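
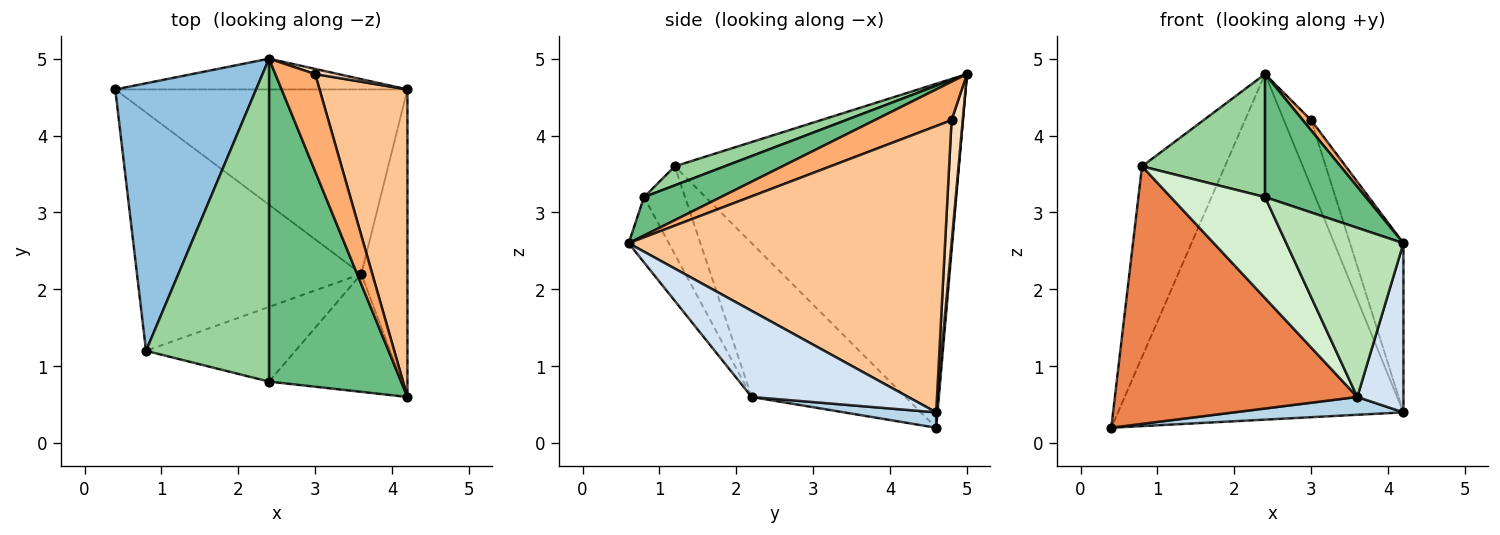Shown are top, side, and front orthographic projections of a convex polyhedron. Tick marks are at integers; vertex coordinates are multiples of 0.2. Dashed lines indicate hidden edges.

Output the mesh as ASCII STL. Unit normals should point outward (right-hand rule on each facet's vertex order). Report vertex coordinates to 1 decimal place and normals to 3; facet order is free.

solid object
 facet normal 0.005 0.996 -0.089
  outer loop
   vertex 4.2 4.6 0.4
   vertex 0.4 4.6 0.2
   vertex 2.4 5.0 4.8
  endloop
 endfacet
 facet normal -0.893 0.261 0.366
  outer loop
   vertex 0.8 1.2 3.6
   vertex 2.4 5.0 4.8
   vertex 0.4 4.6 0.2
  endloop
 endfacet
 facet normal 0.052 -0.096 -0.994
  outer loop
   vertex 3.6 2.2 0.6
   vertex 0.4 4.6 0.2
   vertex 4.2 4.6 0.4
  endloop
 endfacet
 facet normal 0.853 -0.251 -0.457
  outer loop
   vertex 3.6 2.2 0.6
   vertex 4.2 4.6 0.4
   vertex 4.2 0.6 2.6
  endloop
 endfacet
 facet normal -0.422 -0.665 -0.616
  outer loop
   vertex 3.6 2.2 0.6
   vertex 0.8 1.2 3.6
   vertex 0.4 4.6 0.2
  endloop
 endfacet
 facet normal 0.692 -0.076 0.718
  outer loop
   vertex 3.0 4.8 4.2
   vertex 2.4 5.0 4.8
   vertex 4.2 0.6 2.6
  endloop
 endfacet
 facet normal 0.944 0.159 0.290
  outer loop
   vertex 3.0 4.8 4.2
   vertex 4.2 0.6 2.6
   vertex 4.2 4.6 0.4
  endloop
 endfacet
 facet normal 0.379 0.923 0.071
  outer loop
   vertex 3.0 4.8 4.2
   vertex 4.2 4.6 0.4
   vertex 2.4 5.0 4.8
  endloop
 endfacet
 facet normal 0.262 -0.344 0.902
  outer loop
   vertex 2.4 0.8 3.2
   vertex 4.2 0.6 2.6
   vertex 2.4 5.0 4.8
  endloop
 endfacet
 facet normal 0.143 -0.352 0.925
  outer loop
   vertex 2.4 0.8 3.2
   vertex 2.4 5.0 4.8
   vertex 0.8 1.2 3.6
  endloop
 endfacet
 facet normal -0.271 -0.790 -0.550
  outer loop
   vertex 2.4 0.8 3.2
   vertex 3.6 2.2 0.6
   vertex 4.2 0.6 2.6
  endloop
 endfacet
 facet normal -0.330 -0.759 -0.561
  outer loop
   vertex 2.4 0.8 3.2
   vertex 0.8 1.2 3.6
   vertex 3.6 2.2 0.6
  endloop
 endfacet
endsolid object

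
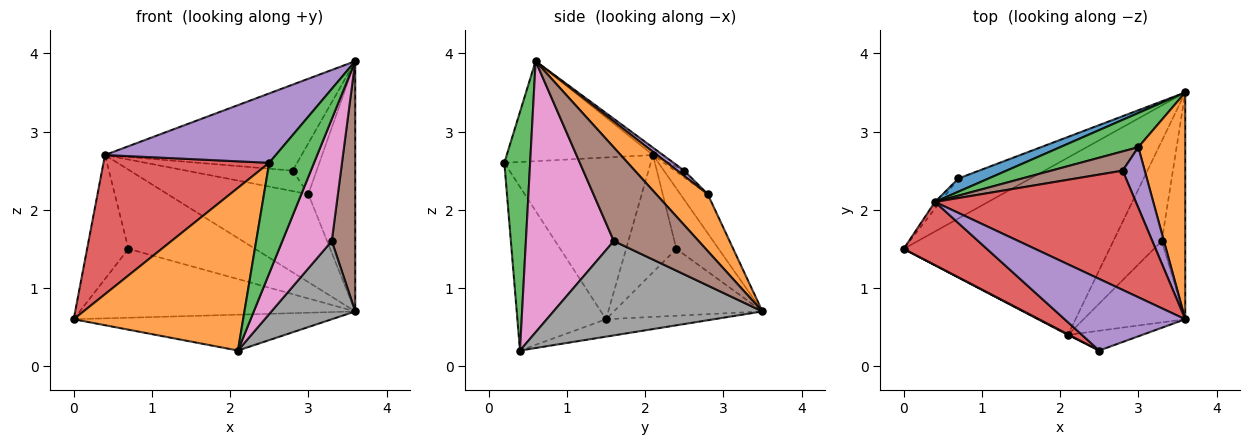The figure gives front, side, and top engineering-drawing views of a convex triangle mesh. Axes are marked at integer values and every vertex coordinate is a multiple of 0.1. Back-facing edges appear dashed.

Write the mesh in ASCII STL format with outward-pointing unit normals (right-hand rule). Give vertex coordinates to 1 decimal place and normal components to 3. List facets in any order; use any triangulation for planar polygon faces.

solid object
 facet normal -0.083 0.198 -0.977
  outer loop
   vertex 2.1 0.4 0.2
   vertex 0.0 1.5 0.6
   vertex 3.6 3.5 0.7
  endloop
 endfacet
 facet normal -0.463 -0.886 0.003
  outer loop
   vertex 2.5 0.2 2.6
   vertex 0.0 1.5 0.6
   vertex 2.1 0.4 0.2
  endloop
 endfacet
 facet normal 0.493 -0.856 -0.154
  outer loop
   vertex 2.5 0.2 2.6
   vertex 2.1 0.4 0.2
   vertex 3.6 0.6 3.9
  endloop
 endfacet
 facet normal -0.627 -0.710 0.322
  outer loop
   vertex 2.5 0.2 2.6
   vertex 0.4 2.1 2.7
   vertex 0.0 1.5 0.6
  endloop
 endfacet
 facet normal -0.512 -0.598 0.617
  outer loop
   vertex 2.5 0.2 2.6
   vertex 3.6 0.6 3.9
   vertex 0.4 2.1 2.7
  endloop
 endfacet
 facet normal 0.937 -0.259 -0.235
  outer loop
   vertex 3.3 1.6 1.6
   vertex 3.6 3.5 0.7
   vertex 3.6 0.6 3.9
  endloop
 endfacet
 facet normal 0.828 -0.466 -0.311
  outer loop
   vertex 3.3 1.6 1.6
   vertex 3.6 0.6 3.9
   vertex 2.1 0.4 0.2
  endloop
 endfacet
 facet normal 0.838 -0.336 -0.430
  outer loop
   vertex 3.3 1.6 1.6
   vertex 2.1 0.4 0.2
   vertex 3.6 3.5 0.7
  endloop
 endfacet
 facet normal -0.423 0.784 -0.455
  outer loop
   vertex 0.7 2.4 1.5
   vertex 3.6 3.5 0.7
   vertex 0.0 1.5 0.6
  endloop
 endfacet
 facet normal -0.772 0.635 -0.034
  outer loop
   vertex 0.7 2.4 1.5
   vertex 0.0 1.5 0.6
   vertex 0.4 2.1 2.7
  endloop
 endfacet
 facet normal -0.312 0.937 0.156
  outer loop
   vertex 0.7 2.4 1.5
   vertex 0.4 2.1 2.7
   vertex 3.6 3.5 0.7
  endloop
 endfacet
 facet normal 0.631 0.575 0.521
  outer loop
   vertex 3.0 2.8 2.2
   vertex 3.6 0.6 3.9
   vertex 3.6 3.5 0.7
  endloop
 endfacet
 facet normal -0.178 0.917 0.357
  outer loop
   vertex 3.0 2.8 2.2
   vertex 3.6 3.5 0.7
   vertex 0.4 2.1 2.7
  endloop
 endfacet
 facet normal -0.030 0.585 0.811
  outer loop
   vertex 2.8 2.5 2.5
   vertex 0.4 2.1 2.7
   vertex 3.6 0.6 3.9
  endloop
 endfacet
 facet normal 0.182 0.632 0.753
  outer loop
   vertex 2.8 2.5 2.5
   vertex 3.6 0.6 3.9
   vertex 3.0 2.8 2.2
  endloop
 endfacet
 facet normal -0.064 0.727 0.684
  outer loop
   vertex 2.8 2.5 2.5
   vertex 3.0 2.8 2.2
   vertex 0.4 2.1 2.7
  endloop
 endfacet
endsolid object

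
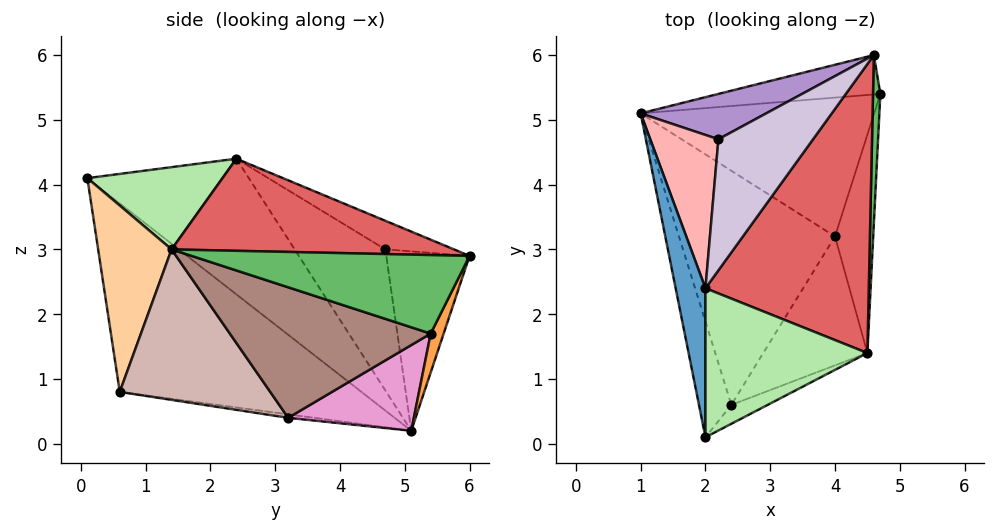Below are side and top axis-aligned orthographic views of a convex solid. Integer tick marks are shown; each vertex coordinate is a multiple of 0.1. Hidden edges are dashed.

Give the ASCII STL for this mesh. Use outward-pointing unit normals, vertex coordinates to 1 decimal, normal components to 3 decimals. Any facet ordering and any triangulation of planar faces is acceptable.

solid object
 facet normal -0.976 -0.028 0.214
  outer loop
   vertex 2.0 2.4 4.4
   vertex 1.0 5.1 0.2
   vertex 2.0 0.1 4.1
  endloop
 endfacet
 facet normal -0.936 -0.313 -0.161
  outer loop
   vertex 2.4 0.6 0.8
   vertex 2.0 0.1 4.1
   vertex 1.0 5.1 0.2
  endloop
 endfacet
 facet normal 0.105 0.893 -0.438
  outer loop
   vertex 4.6 6.0 2.9
   vertex 4.7 5.4 1.7
   vertex 1.0 5.1 0.2
  endloop
 endfacet
 facet normal 0.430 -0.899 -0.084
  outer loop
   vertex 4.5 1.4 3.0
   vertex 2.0 0.1 4.1
   vertex 2.4 0.6 0.8
  endloop
 endfacet
 facet normal 0.995 -0.020 0.093
  outer loop
   vertex 4.5 1.4 3.0
   vertex 4.7 5.4 1.7
   vertex 4.6 6.0 2.9
  endloop
 endfacet
 facet normal 0.450 -0.116 0.886
  outer loop
   vertex 4.5 1.4 3.0
   vertex 2.0 2.4 4.4
   vertex 2.0 0.1 4.1
  endloop
 endfacet
 facet normal 0.491 0.008 0.871
  outer loop
   vertex 4.5 1.4 3.0
   vertex 4.6 6.0 2.9
   vertex 2.0 2.4 4.4
  endloop
 endfacet
 facet normal -0.852 0.324 0.411
  outer loop
   vertex 2.2 4.7 3.0
   vertex 1.0 5.1 0.2
   vertex 2.0 2.4 4.4
  endloop
 endfacet
 facet normal -0.443 0.841 0.310
  outer loop
   vertex 2.2 4.7 3.0
   vertex 4.6 6.0 2.9
   vertex 1.0 5.1 0.2
  endloop
 endfacet
 facet normal -0.247 0.519 0.818
  outer loop
   vertex 2.2 4.7 3.0
   vertex 2.0 2.4 4.4
   vertex 4.6 6.0 2.9
  endloop
 endfacet
 facet normal 0.951 -0.138 -0.278
  outer loop
   vertex 4.0 3.2 0.4
   vertex 4.7 5.4 1.7
   vertex 4.5 1.4 3.0
  endloop
 endfacet
 facet normal 0.707 -0.510 -0.489
  outer loop
   vertex 4.0 3.2 0.4
   vertex 4.5 1.4 3.0
   vertex 2.4 0.6 0.8
  endloop
 endfacet
 facet normal 0.315 0.407 -0.858
  outer loop
   vertex 4.0 3.2 0.4
   vertex 1.0 5.1 0.2
   vertex 4.7 5.4 1.7
  endloop
 endfacet
 facet normal -0.022 -0.139 -0.990
  outer loop
   vertex 4.0 3.2 0.4
   vertex 2.4 0.6 0.8
   vertex 1.0 5.1 0.2
  endloop
 endfacet
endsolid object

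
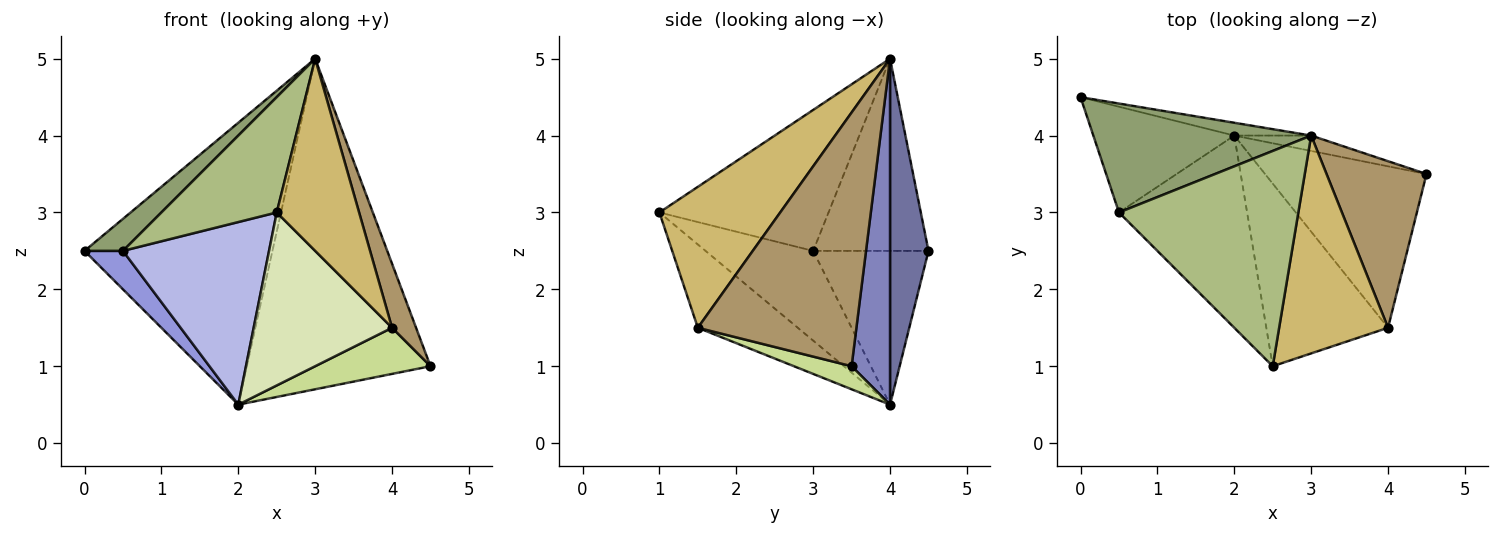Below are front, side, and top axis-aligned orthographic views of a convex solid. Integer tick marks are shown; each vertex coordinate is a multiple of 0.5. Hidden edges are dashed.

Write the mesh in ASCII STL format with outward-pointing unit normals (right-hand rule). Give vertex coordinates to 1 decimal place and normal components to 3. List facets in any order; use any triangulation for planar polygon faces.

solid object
 facet normal 0.200 0.979 -0.044
  outer loop
   vertex 2.0 4.0 0.5
   vertex 0.0 4.5 2.5
   vertex 3.0 4.0 5.0
  endloop
 endfacet
 facet normal 0.205 0.978 -0.045
  outer loop
   vertex 2.0 4.0 0.5
   vertex 3.0 4.0 5.0
   vertex 4.5 3.5 1.0
  endloop
 endfacet
 facet normal -0.716 -0.239 -0.656
  outer loop
   vertex 0.5 3.0 2.5
   vertex 0.0 4.5 2.5
   vertex 2.0 4.0 0.5
  endloop
 endfacet
 facet normal -0.453 -0.614 -0.647
  outer loop
   vertex 0.5 3.0 2.5
   vertex 2.0 4.0 0.5
   vertex 2.5 1.0 3.0
  endloop
 endfacet
 facet normal -0.646 -0.215 0.732
  outer loop
   vertex 0.5 3.0 2.5
   vertex 3.0 4.0 5.0
   vertex 0.0 4.5 2.5
  endloop
 endfacet
 facet normal -0.569 -0.388 0.725
  outer loop
   vertex 0.5 3.0 2.5
   vertex 2.5 1.0 3.0
   vertex 3.0 4.0 5.0
  endloop
 endfacet
 facet normal 0.136 -0.272 -0.953
  outer loop
   vertex 4.0 1.5 1.5
   vertex 2.0 4.0 0.5
   vertex 4.5 3.5 1.0
  endloop
 endfacet
 facet normal -0.445 -0.616 -0.650
  outer loop
   vertex 4.0 1.5 1.5
   vertex 2.5 1.0 3.0
   vertex 2.0 4.0 0.5
  endloop
 endfacet
 facet normal 0.921 -0.140 0.363
  outer loop
   vertex 4.0 1.5 1.5
   vertex 4.5 3.5 1.0
   vertex 3.0 4.0 5.0
  endloop
 endfacet
 facet normal 0.696 -0.475 0.538
  outer loop
   vertex 4.0 1.5 1.5
   vertex 3.0 4.0 5.0
   vertex 2.5 1.0 3.0
  endloop
 endfacet
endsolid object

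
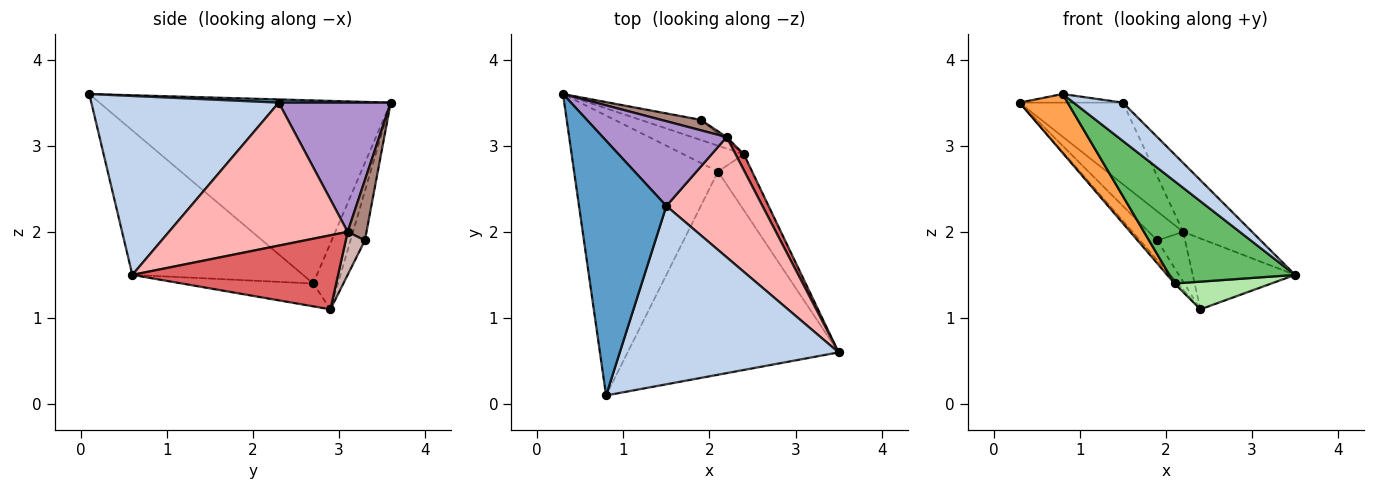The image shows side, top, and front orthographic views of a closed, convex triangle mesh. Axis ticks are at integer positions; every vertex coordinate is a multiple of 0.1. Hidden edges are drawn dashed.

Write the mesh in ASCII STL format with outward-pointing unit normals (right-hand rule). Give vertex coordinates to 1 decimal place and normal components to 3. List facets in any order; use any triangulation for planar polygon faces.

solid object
 facet normal 0.037 0.034 0.999
  outer loop
   vertex 1.5 2.3 3.5
   vertex 0.3 3.6 3.5
   vertex 0.8 0.1 3.6
  endloop
 endfacet
 facet normal 0.624 -0.164 0.764
  outer loop
   vertex 1.5 2.3 3.5
   vertex 0.8 0.1 3.6
   vertex 3.5 0.6 1.5
  endloop
 endfacet
 facet normal -0.780 -0.129 -0.613
  outer loop
   vertex 2.1 2.7 1.4
   vertex 0.8 0.1 3.6
   vertex 0.3 3.6 3.5
  endloop
 endfacet
 facet normal -0.735 0.096 -0.671
  outer loop
   vertex 2.1 2.7 1.4
   vertex 0.3 3.6 3.5
   vertex 2.4 2.9 1.1
  endloop
 endfacet
 facet normal -0.522 -0.384 -0.762
  outer loop
   vertex 2.1 2.7 1.4
   vertex 3.5 0.6 1.5
   vertex 0.8 0.1 3.6
  endloop
 endfacet
 facet normal -0.515 -0.380 -0.768
  outer loop
   vertex 2.1 2.7 1.4
   vertex 2.4 2.9 1.1
   vertex 3.5 0.6 1.5
  endloop
 endfacet
 facet normal 0.891 0.443 0.099
  outer loop
   vertex 2.2 3.1 2.0
   vertex 3.5 0.6 1.5
   vertex 2.4 2.9 1.1
  endloop
 endfacet
 facet normal 0.790 0.305 0.531
  outer loop
   vertex 2.2 3.1 2.0
   vertex 1.5 2.3 3.5
   vertex 3.5 0.6 1.5
  endloop
 endfacet
 facet normal 0.601 0.554 0.576
  outer loop
   vertex 2.2 3.1 2.0
   vertex 0.3 3.6 3.5
   vertex 1.5 2.3 3.5
  endloop
 endfacet
 facet normal -0.504 0.605 -0.617
  outer loop
   vertex 1.9 3.3 1.9
   vertex 2.4 2.9 1.1
   vertex 0.3 3.6 3.5
  endloop
 endfacet
 facet normal 0.458 0.837 0.301
  outer loop
   vertex 1.9 3.3 1.9
   vertex 0.3 3.6 3.5
   vertex 2.2 3.1 2.0
  endloop
 endfacet
 facet normal 0.567 0.822 -0.057
  outer loop
   vertex 1.9 3.3 1.9
   vertex 2.2 3.1 2.0
   vertex 2.4 2.9 1.1
  endloop
 endfacet
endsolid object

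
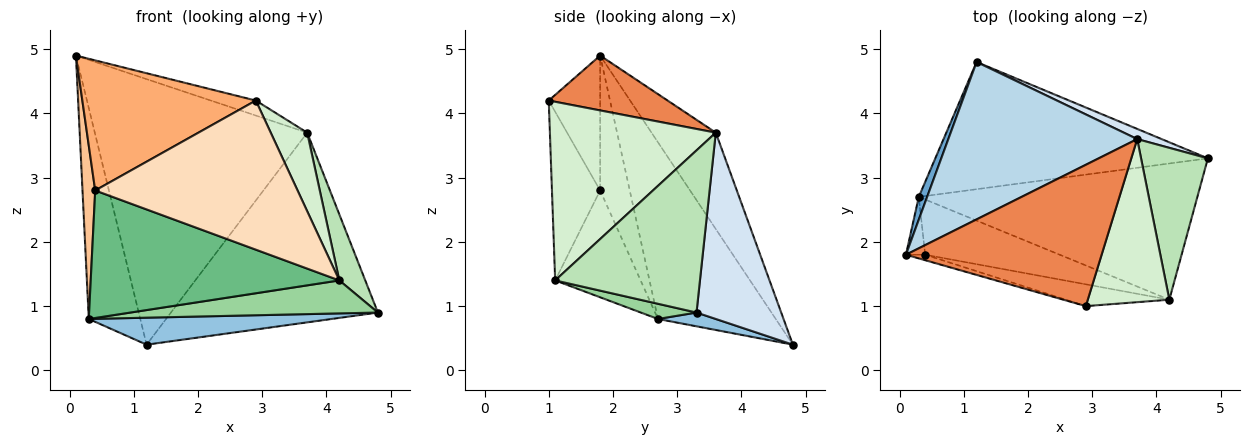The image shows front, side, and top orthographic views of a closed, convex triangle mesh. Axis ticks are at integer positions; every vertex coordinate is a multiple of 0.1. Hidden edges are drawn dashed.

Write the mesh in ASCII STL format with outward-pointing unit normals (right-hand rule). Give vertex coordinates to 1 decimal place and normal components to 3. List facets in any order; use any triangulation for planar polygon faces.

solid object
 facet normal -0.915 0.401 0.043
  outer loop
   vertex 0.3 2.7 0.8
   vertex 0.1 1.8 4.9
   vertex 1.2 4.8 0.4
  endloop
 endfacet
 facet normal 0.049 -0.207 -0.977
  outer loop
   vertex 0.3 2.7 0.8
   vertex 1.2 4.8 0.4
   vertex 4.8 3.3 0.9
  endloop
 endfacet
 facet normal -0.252 0.833 0.493
  outer loop
   vertex 3.7 3.6 3.7
   vertex 1.2 4.8 0.4
   vertex 0.1 1.8 4.9
  endloop
 endfacet
 facet normal 0.378 0.924 0.050
  outer loop
   vertex 3.7 3.6 3.7
   vertex 4.8 3.3 0.9
   vertex 1.2 4.8 0.4
  endloop
 endfacet
 facet normal 0.269 0.102 0.958
  outer loop
   vertex 3.7 3.6 3.7
   vertex 0.1 1.8 4.9
   vertex 2.9 1.0 4.2
  endloop
 endfacet
 facet normal -0.284 -0.958 -0.041
  outer loop
   vertex 0.4 1.8 2.8
   vertex 2.9 1.0 4.2
   vertex 0.1 1.8 4.9
  endloop
 endfacet
 facet normal -0.911 -0.391 -0.130
  outer loop
   vertex 0.4 1.8 2.8
   vertex 0.1 1.8 4.9
   vertex 0.3 2.7 0.8
  endloop
 endfacet
 facet normal -0.229 -0.963 -0.141
  outer loop
   vertex 4.2 1.1 1.4
   vertex 2.9 1.0 4.2
   vertex 0.4 1.8 2.8
  endloop
 endfacet
 facet normal -0.301 -0.875 -0.379
  outer loop
   vertex 4.2 1.1 1.4
   vertex 0.4 1.8 2.8
   vertex 0.3 2.7 0.8
  endloop
 endfacet
 facet normal 0.053 -0.235 -0.971
  outer loop
   vertex 4.2 1.1 1.4
   vertex 0.3 2.7 0.8
   vertex 4.8 3.3 0.9
  endloop
 endfacet
 facet normal 0.912 -0.163 0.376
  outer loop
   vertex 4.2 1.1 1.4
   vertex 4.8 3.3 0.9
   vertex 3.7 3.6 3.7
  endloop
 endfacet
 facet normal 0.892 -0.196 0.407
  outer loop
   vertex 4.2 1.1 1.4
   vertex 3.7 3.6 3.7
   vertex 2.9 1.0 4.2
  endloop
 endfacet
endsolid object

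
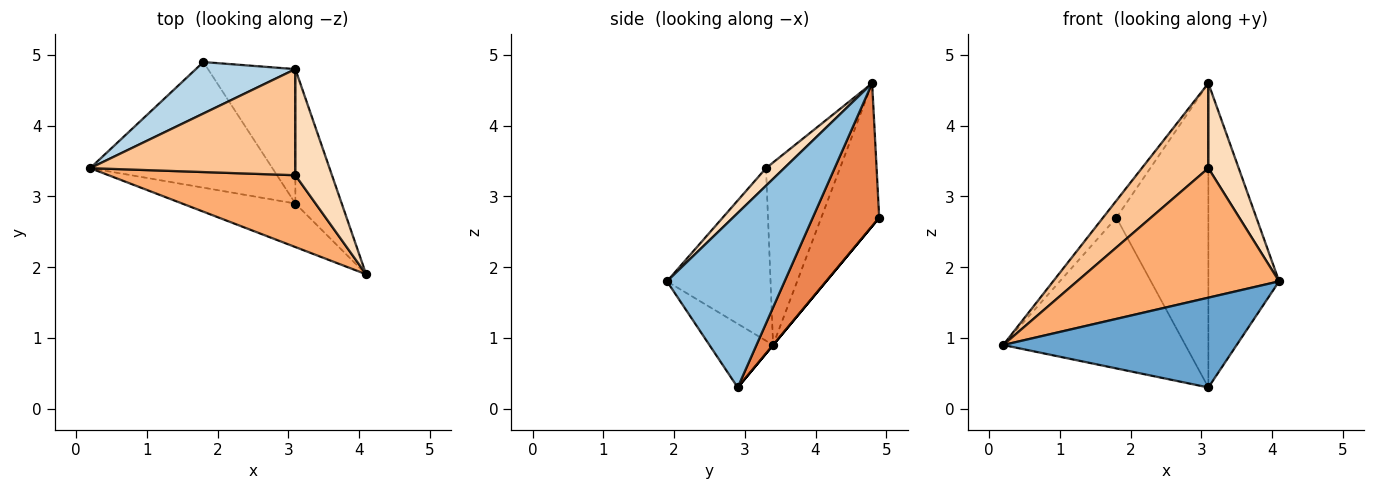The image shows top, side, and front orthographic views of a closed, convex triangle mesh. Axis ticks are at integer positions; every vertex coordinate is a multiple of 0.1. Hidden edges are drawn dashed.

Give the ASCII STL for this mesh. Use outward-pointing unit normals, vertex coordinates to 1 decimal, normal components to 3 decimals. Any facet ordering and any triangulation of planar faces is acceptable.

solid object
 facet normal -0.238 -0.874 -0.424
  outer loop
   vertex 3.1 2.9 0.3
   vertex 4.1 1.9 1.8
   vertex 0.2 3.4 0.9
  endloop
 endfacet
 facet normal 0.836 0.503 -0.222
  outer loop
   vertex 3.1 2.9 0.3
   vertex 3.1 4.8 4.6
   vertex 4.1 1.9 1.8
  endloop
 endfacet
 facet normal -0.806 0.186 0.561
  outer loop
   vertex 1.8 4.9 2.7
   vertex 0.2 3.4 0.9
   vertex 3.1 4.8 4.6
  endloop
 endfacet
 facet normal 0.000 0.768 -0.640
  outer loop
   vertex 1.8 4.9 2.7
   vertex 3.1 2.9 0.3
   vertex 0.2 3.4 0.9
  endloop
 endfacet
 facet normal 0.551 0.763 -0.337
  outer loop
   vertex 1.8 4.9 2.7
   vertex 3.1 4.8 4.6
   vertex 3.1 2.9 0.3
  endloop
 endfacet
 facet normal -0.409 -0.798 0.443
  outer loop
   vertex 3.1 3.3 3.4
   vertex 0.2 3.4 0.9
   vertex 4.1 1.9 1.8
  endloop
 endfacet
 facet normal -0.571 -0.513 0.641
  outer loop
   vertex 3.1 3.3 3.4
   vertex 3.1 4.8 4.6
   vertex 0.2 3.4 0.9
  endloop
 endfacet
 facet normal 0.351 -0.585 0.731
  outer loop
   vertex 3.1 3.3 3.4
   vertex 4.1 1.9 1.8
   vertex 3.1 4.8 4.6
  endloop
 endfacet
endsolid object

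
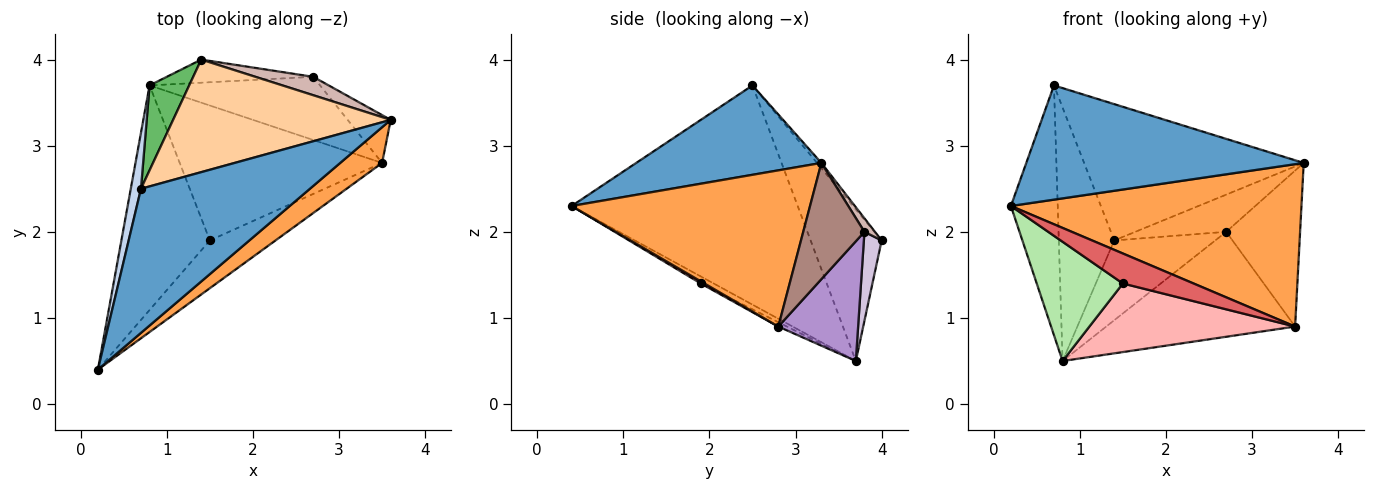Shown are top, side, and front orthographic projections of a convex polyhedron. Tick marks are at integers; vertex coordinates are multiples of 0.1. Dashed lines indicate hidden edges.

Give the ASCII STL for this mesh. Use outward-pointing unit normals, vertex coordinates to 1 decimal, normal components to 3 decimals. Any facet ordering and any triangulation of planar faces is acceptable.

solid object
 facet normal 0.383 -0.574 0.724
  outer loop
   vertex 0.7 2.5 3.7
   vertex 0.2 0.4 2.3
   vertex 3.6 3.3 2.8
  endloop
 endfacet
 facet normal -0.978 0.203 0.045
  outer loop
   vertex 0.7 2.5 3.7
   vertex 0.8 3.7 0.5
   vertex 0.2 0.4 2.3
  endloop
 endfacet
 facet normal 0.625 -0.762 0.168
  outer loop
   vertex 3.5 2.8 0.9
   vertex 3.6 3.3 2.8
   vertex 0.2 0.4 2.3
  endloop
 endfacet
 facet normal -0.015 0.771 0.637
  outer loop
   vertex 1.4 4.0 1.9
   vertex 0.7 2.5 3.7
   vertex 3.6 3.3 2.8
  endloop
 endfacet
 facet normal -0.772 0.603 0.202
  outer loop
   vertex 1.4 4.0 1.9
   vertex 0.8 3.7 0.5
   vertex 0.7 2.5 3.7
  endloop
 endfacet
 facet normal -0.070 -0.468 -0.881
  outer loop
   vertex 1.5 1.9 1.4
   vertex 0.2 0.4 2.3
   vertex 0.8 3.7 0.5
  endloop
 endfacet
 facet normal 0.028 -0.532 -0.846
  outer loop
   vertex 1.5 1.9 1.4
   vertex 3.5 2.8 0.9
   vertex 0.2 0.4 2.3
  endloop
 endfacet
 facet normal -0.019 -0.453 -0.891
  outer loop
   vertex 1.5 1.9 1.4
   vertex 0.8 3.7 0.5
   vertex 3.5 2.8 0.9
  endloop
 endfacet
 facet normal 0.340 0.806 -0.485
  outer loop
   vertex 2.7 3.8 2.0
   vertex 3.5 2.8 0.9
   vertex 0.8 3.7 0.5
  endloop
 endfacet
 facet normal 0.167 0.947 -0.274
  outer loop
   vertex 2.7 3.8 2.0
   vertex 0.8 3.7 0.5
   vertex 1.4 4.0 1.9
  endloop
 endfacet
 facet normal 0.621 0.750 -0.230
  outer loop
   vertex 2.7 3.8 2.0
   vertex 3.6 3.3 2.8
   vertex 3.5 2.8 0.9
  endloop
 endfacet
 facet normal 0.103 0.892 0.441
  outer loop
   vertex 2.7 3.8 2.0
   vertex 1.4 4.0 1.9
   vertex 3.6 3.3 2.8
  endloop
 endfacet
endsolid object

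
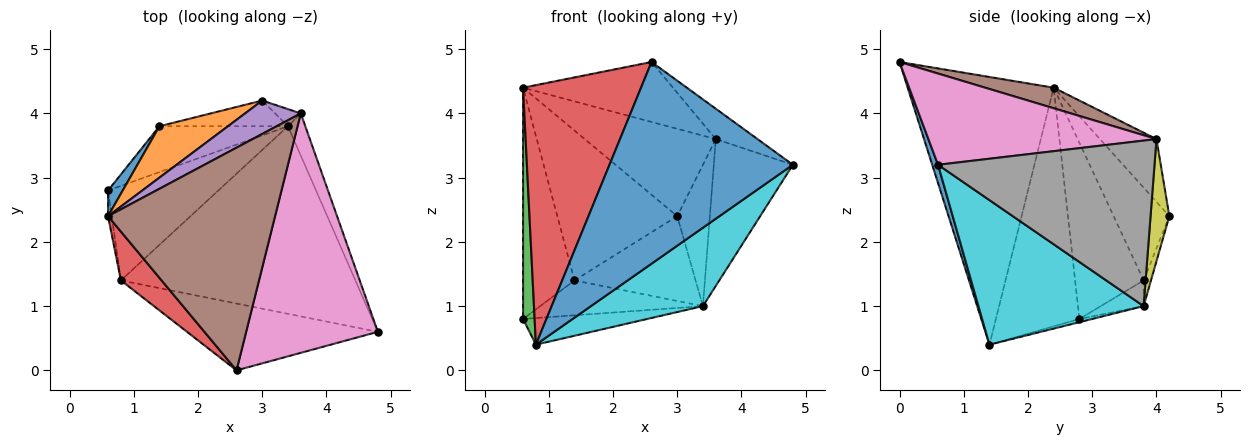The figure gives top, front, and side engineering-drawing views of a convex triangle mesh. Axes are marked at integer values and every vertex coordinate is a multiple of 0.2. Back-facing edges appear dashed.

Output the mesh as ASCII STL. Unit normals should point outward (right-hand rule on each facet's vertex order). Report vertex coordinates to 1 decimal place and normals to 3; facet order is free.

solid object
 facet normal -0.798 0.599 0.067
  outer loop
   vertex 1.4 3.8 1.4
   vertex 0.6 2.8 0.8
   vertex 0.6 2.4 4.4
  endloop
 endfacet
 facet normal -0.402 0.866 0.297
  outer loop
   vertex 1.4 3.8 1.4
   vertex 0.6 2.4 4.4
   vertex 3.0 4.2 2.4
  endloop
 endfacet
 facet normal -0.157 0.598 -0.786
  outer loop
   vertex 1.4 3.8 1.4
   vertex 3.4 3.8 1.0
   vertex 0.6 2.8 0.8
  endloop
 endfacet
 facet normal -0.058 0.955 -0.290
  outer loop
   vertex 1.4 3.8 1.4
   vertex 3.0 4.2 2.4
   vertex 3.4 3.8 1.0
  endloop
 endfacet
 facet normal -0.374 0.866 0.331
  outer loop
   vertex 3.6 4.0 3.6
   vertex 3.0 4.2 2.4
   vertex 0.6 2.4 4.4
  endloop
 endfacet
 facet normal 0.118 0.258 0.959
  outer loop
   vertex 3.6 4.0 3.6
   vertex 0.6 2.4 4.4
   vertex 2.6 0.0 4.8
  endloop
 endfacet
 facet normal 0.566 0.104 0.818
  outer loop
   vertex 3.6 4.0 3.6
   vertex 2.6 0.0 4.8
   vertex 4.8 0.6 3.2
  endloop
 endfacet
 facet normal 0.935 0.341 -0.098
  outer loop
   vertex 3.6 4.0 3.6
   vertex 4.8 0.6 3.2
   vertex 3.4 3.8 1.0
  endloop
 endfacet
 facet normal 0.496 0.862 -0.104
  outer loop
   vertex 3.6 4.0 3.6
   vertex 3.4 3.8 1.0
   vertex 3.0 4.2 2.4
  endloop
 endfacet
 facet normal 0.494 -0.335 -0.802
  outer loop
   vertex 0.8 1.4 0.4
   vertex 3.4 3.8 1.0
   vertex 4.8 0.6 3.2
  endloop
 endfacet
 facet normal 0.030 -0.949 -0.314
  outer loop
   vertex 0.8 1.4 0.4
   vertex 4.8 0.6 3.2
   vertex 2.6 0.0 4.8
  endloop
 endfacet
 facet normal -0.028 0.271 -0.962
  outer loop
   vertex 0.8 1.4 0.4
   vertex 0.6 2.8 0.8
   vertex 3.4 3.8 1.0
  endloop
 endfacet
 facet normal -0.990 -0.137 -0.015
  outer loop
   vertex 0.8 1.4 0.4
   vertex 0.6 2.4 4.4
   vertex 0.6 2.8 0.8
  endloop
 endfacet
 facet normal -0.772 -0.624 0.117
  outer loop
   vertex 0.8 1.4 0.4
   vertex 2.6 0.0 4.8
   vertex 0.6 2.4 4.4
  endloop
 endfacet
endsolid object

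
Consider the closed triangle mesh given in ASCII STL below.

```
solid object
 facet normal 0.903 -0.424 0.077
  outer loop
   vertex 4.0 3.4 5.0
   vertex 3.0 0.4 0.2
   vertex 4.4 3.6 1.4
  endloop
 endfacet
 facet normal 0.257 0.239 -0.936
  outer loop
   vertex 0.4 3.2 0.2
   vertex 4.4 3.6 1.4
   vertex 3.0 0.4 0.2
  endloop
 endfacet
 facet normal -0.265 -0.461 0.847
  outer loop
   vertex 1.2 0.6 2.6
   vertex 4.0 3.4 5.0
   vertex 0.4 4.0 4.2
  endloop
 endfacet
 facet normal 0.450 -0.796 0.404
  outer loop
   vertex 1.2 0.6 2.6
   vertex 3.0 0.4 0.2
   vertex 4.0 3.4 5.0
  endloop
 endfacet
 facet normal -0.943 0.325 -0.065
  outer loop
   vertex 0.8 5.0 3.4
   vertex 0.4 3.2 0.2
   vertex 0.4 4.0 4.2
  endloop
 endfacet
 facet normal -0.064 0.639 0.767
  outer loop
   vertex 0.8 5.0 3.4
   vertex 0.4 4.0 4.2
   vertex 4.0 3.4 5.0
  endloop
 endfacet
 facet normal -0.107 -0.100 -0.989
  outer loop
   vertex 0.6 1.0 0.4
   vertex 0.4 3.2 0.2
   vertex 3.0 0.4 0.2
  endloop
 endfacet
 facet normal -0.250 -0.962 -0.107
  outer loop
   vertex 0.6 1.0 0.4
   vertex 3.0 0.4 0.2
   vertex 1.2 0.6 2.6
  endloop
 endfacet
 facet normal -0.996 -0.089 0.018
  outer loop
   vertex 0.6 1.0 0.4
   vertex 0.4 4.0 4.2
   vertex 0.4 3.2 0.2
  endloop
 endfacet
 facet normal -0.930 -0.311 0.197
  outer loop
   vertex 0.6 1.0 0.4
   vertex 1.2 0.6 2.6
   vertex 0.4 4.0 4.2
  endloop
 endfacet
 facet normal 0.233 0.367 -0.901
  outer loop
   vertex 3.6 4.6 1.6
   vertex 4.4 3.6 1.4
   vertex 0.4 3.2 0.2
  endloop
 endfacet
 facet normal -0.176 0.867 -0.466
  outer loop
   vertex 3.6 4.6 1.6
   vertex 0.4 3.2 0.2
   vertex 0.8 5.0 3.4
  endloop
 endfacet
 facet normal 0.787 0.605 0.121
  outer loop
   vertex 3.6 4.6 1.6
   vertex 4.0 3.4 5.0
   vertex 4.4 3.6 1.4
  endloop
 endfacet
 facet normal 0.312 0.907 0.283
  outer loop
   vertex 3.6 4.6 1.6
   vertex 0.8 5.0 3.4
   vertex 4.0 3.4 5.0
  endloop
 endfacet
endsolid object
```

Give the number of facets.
14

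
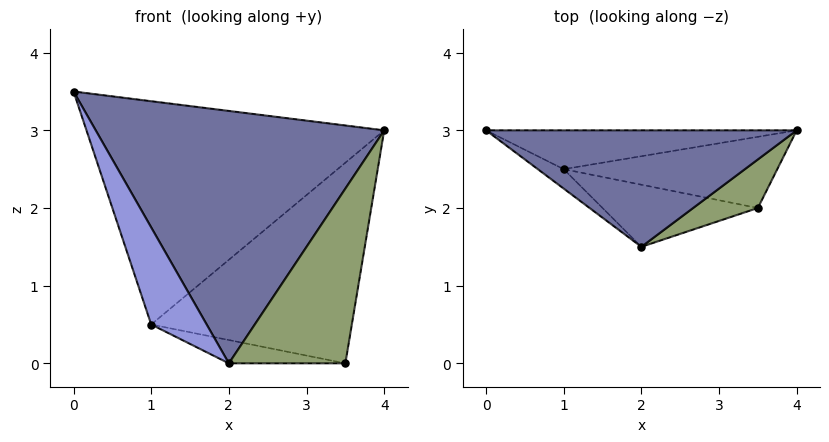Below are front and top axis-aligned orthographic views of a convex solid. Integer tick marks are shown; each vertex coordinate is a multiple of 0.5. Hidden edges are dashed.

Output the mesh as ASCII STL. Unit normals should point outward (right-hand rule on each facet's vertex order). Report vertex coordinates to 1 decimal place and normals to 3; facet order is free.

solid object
 facet normal 0.052 -0.907 0.418
  outer loop
   vertex 2.0 1.5 0.0
   vertex 4.0 3.0 3.0
   vertex 0.0 3.0 3.5
  endloop
 endfacet
 facet normal -0.021 0.985 -0.171
  outer loop
   vertex 1.0 2.5 0.5
   vertex 0.0 3.0 3.5
   vertex 4.0 3.0 3.0
  endloop
 endfacet
 facet normal -0.733 -0.667 -0.133
  outer loop
   vertex 1.0 2.5 0.5
   vertex 2.0 1.5 0.0
   vertex 0.0 3.0 3.5
  endloop
 endfacet
 facet normal 0.121 0.936 -0.332
  outer loop
   vertex 3.5 2.0 0.0
   vertex 1.0 2.5 0.5
   vertex 4.0 3.0 3.0
  endloop
 endfacet
 facet normal 0.306 -0.917 0.255
  outer loop
   vertex 3.5 2.0 0.0
   vertex 4.0 3.0 3.0
   vertex 2.0 1.5 0.0
  endloop
 endfacet
 facet normal -0.116 0.349 -0.930
  outer loop
   vertex 3.5 2.0 0.0
   vertex 2.0 1.5 0.0
   vertex 1.0 2.5 0.5
  endloop
 endfacet
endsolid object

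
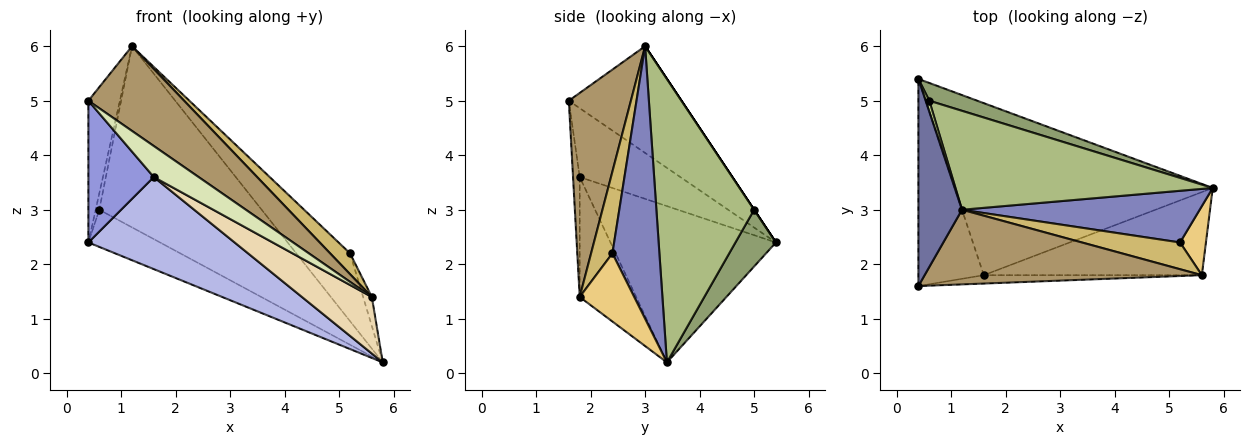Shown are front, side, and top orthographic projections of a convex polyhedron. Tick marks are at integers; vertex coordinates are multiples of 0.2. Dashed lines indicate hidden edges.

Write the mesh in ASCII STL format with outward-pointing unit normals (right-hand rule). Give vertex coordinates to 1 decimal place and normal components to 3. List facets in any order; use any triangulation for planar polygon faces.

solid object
 facet normal -0.896 0.251 0.366
  outer loop
   vertex 1.2 3.0 6.0
   vertex 0.4 5.4 2.4
   vertex 0.4 1.6 5.0
  endloop
 endfacet
 facet normal 0.571 0.653 0.498
  outer loop
   vertex 5.2 2.4 2.2
   vertex 5.8 3.4 0.2
   vertex 1.2 3.0 6.0
  endloop
 endfacet
 facet normal -0.656 -0.426 -0.623
  outer loop
   vertex 1.6 1.8 3.6
   vertex 0.4 1.6 5.0
   vertex 0.4 5.4 2.4
  endloop
 endfacet
 facet normal -0.471 -0.416 -0.778
  outer loop
   vertex 1.6 1.8 3.6
   vertex 0.4 5.4 2.4
   vertex 5.8 3.4 0.2
  endloop
 endfacet
 facet normal 0.454 0.804 0.384
  outer loop
   vertex 0.6 5.0 3.0
   vertex 5.8 3.4 0.2
   vertex 0.4 5.4 2.4
  endloop
 endfacet
 facet normal 0.467 0.776 0.424
  outer loop
   vertex 0.6 5.0 3.0
   vertex 1.2 3.0 6.0
   vertex 5.8 3.4 0.2
  endloop
 endfacet
 facet normal 0.000 0.832 0.555
  outer loop
   vertex 0.6 5.0 3.0
   vertex 0.4 5.4 2.4
   vertex 1.2 3.0 6.0
  endloop
 endfacet
 facet normal -0.142 -0.956 -0.258
  outer loop
   vertex 5.6 1.8 1.4
   vertex 0.4 1.6 5.0
   vertex 1.6 1.8 3.6
  endloop
 endfacet
 facet normal 0.438 -0.675 0.594
  outer loop
   vertex 5.6 1.8 1.4
   vertex 1.2 3.0 6.0
   vertex 0.4 1.6 5.0
  endloop
 endfacet
 facet normal 0.550 -0.513 0.659
  outer loop
   vertex 5.6 1.8 1.4
   vertex 5.2 2.4 2.2
   vertex 1.2 3.0 6.0
  endloop
 endfacet
 facet normal 0.925 0.148 0.351
  outer loop
   vertex 5.6 1.8 1.4
   vertex 5.8 3.4 0.2
   vertex 5.2 2.4 2.2
  endloop
 endfacet
 facet normal -0.414 -0.513 -0.752
  outer loop
   vertex 5.6 1.8 1.4
   vertex 1.6 1.8 3.6
   vertex 5.8 3.4 0.2
  endloop
 endfacet
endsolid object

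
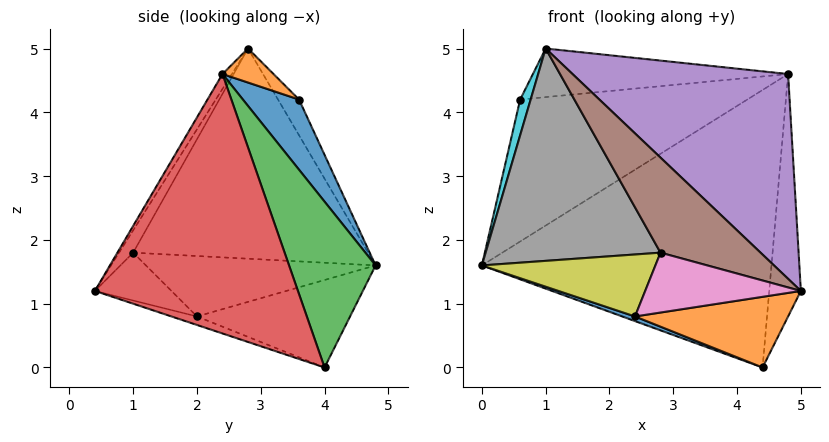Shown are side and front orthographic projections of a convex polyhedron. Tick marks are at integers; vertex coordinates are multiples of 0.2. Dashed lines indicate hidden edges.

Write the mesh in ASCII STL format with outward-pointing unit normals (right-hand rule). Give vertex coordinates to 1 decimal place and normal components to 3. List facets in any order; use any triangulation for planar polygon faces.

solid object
 facet normal -0.346 -0.029 -0.938
  outer loop
   vertex 2.4 2.0 0.8
   vertex 0.0 4.8 1.6
   vertex 4.4 4.0 0.0
  endloop
 endfacet
 facet normal -0.054 -0.324 -0.945
  outer loop
   vertex 2.4 2.0 0.8
   vertex 4.4 4.0 0.0
   vertex 5.0 0.4 1.2
  endloop
 endfacet
 facet normal 0.274 0.916 0.295
  outer loop
   vertex 4.8 2.4 4.6
   vertex 4.4 4.0 0.0
   vertex 0.0 4.8 1.6
  endloop
 endfacet
 facet normal 0.988 0.154 -0.032
  outer loop
   vertex 4.8 2.4 4.6
   vertex 5.0 0.4 1.2
   vertex 4.4 4.0 0.0
  endloop
 endfacet
 facet normal -0.038 -0.862 0.505
  outer loop
   vertex 4.8 2.4 4.6
   vertex 1.0 2.8 5.0
   vertex 5.0 0.4 1.2
  endloop
 endfacet
 facet normal -0.126 -0.893 0.432
  outer loop
   vertex 2.8 1.0 1.8
   vertex 5.0 0.4 1.2
   vertex 1.0 2.8 5.0
  endloop
 endfacet
 facet normal -0.358 -0.728 -0.585
  outer loop
   vertex 2.8 1.0 1.8
   vertex 2.4 2.0 0.8
   vertex 5.0 0.4 1.2
  endloop
 endfacet
 facet normal -0.797 -0.593 -0.115
  outer loop
   vertex 2.8 1.0 1.8
   vertex 1.0 2.8 5.0
   vertex 0.0 4.8 1.6
  endloop
 endfacet
 facet normal -0.768 -0.580 -0.273
  outer loop
   vertex 2.8 1.0 1.8
   vertex 0.0 4.8 1.6
   vertex 2.4 2.0 0.8
  endloop
 endfacet
 facet normal -0.894 -0.447 0.000
  outer loop
   vertex 0.6 3.6 4.2
   vertex 0.0 4.8 1.6
   vertex 1.0 2.8 5.0
  endloop
 endfacet
 facet normal 0.223 0.904 0.366
  outer loop
   vertex 0.6 3.6 4.2
   vertex 4.8 2.4 4.6
   vertex 0.0 4.8 1.6
  endloop
 endfacet
 facet normal 0.147 0.735 0.662
  outer loop
   vertex 0.6 3.6 4.2
   vertex 1.0 2.8 5.0
   vertex 4.8 2.4 4.6
  endloop
 endfacet
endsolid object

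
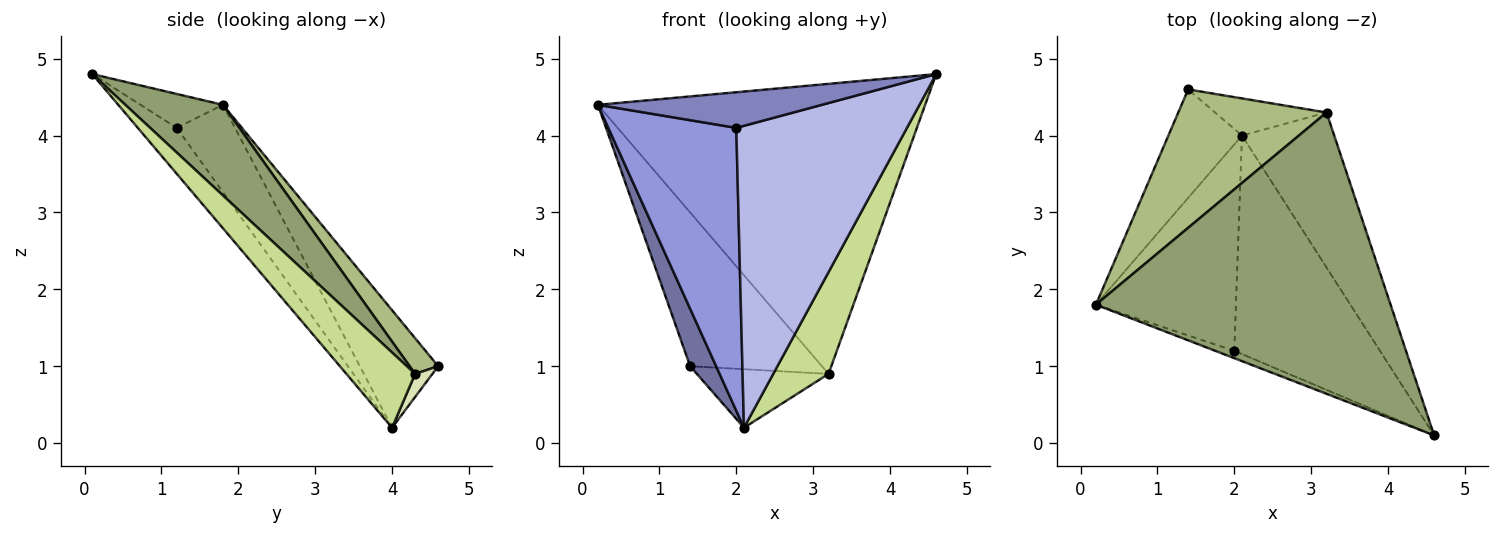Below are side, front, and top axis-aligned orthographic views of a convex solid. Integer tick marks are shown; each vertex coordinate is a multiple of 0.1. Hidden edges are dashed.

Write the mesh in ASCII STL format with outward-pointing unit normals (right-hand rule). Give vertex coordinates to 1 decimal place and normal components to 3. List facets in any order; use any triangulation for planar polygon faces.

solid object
 facet normal -0.816 -0.271 -0.511
  outer loop
   vertex 2.1 4.0 0.2
   vertex 0.2 1.8 4.4
   vertex 1.4 4.6 1.0
  endloop
 endfacet
 facet normal -0.339 -0.922 -0.190
  outer loop
   vertex 2.0 1.2 4.1
   vertex 4.6 0.1 4.8
   vertex 0.2 1.8 4.4
  endloop
 endfacet
 facet normal -0.345 -0.758 -0.553
  outer loop
   vertex 2.0 1.2 4.1
   vertex 0.2 1.8 4.4
   vertex 2.1 4.0 0.2
  endloop
 endfacet
 facet normal -0.182 -0.797 -0.577
  outer loop
   vertex 2.0 1.2 4.1
   vertex 2.1 4.0 0.2
   vertex 4.6 0.1 4.8
  endloop
 endfacet
 facet normal 0.209 0.702 0.681
  outer loop
   vertex 3.2 4.3 0.9
   vertex 0.2 1.8 4.4
   vertex 4.6 0.1 4.8
  endloop
 endfacet
 facet normal 0.159 0.734 0.660
  outer loop
   vertex 3.2 4.3 0.9
   vertex 1.4 4.6 1.0
   vertex 0.2 1.8 4.4
  endloop
 endfacet
 facet normal 0.563 -0.454 -0.691
  outer loop
   vertex 3.2 4.3 0.9
   vertex 4.6 0.1 4.8
   vertex 2.1 4.0 0.2
  endloop
 endfacet
 facet normal 0.110 0.839 -0.533
  outer loop
   vertex 3.2 4.3 0.9
   vertex 2.1 4.0 0.2
   vertex 1.4 4.6 1.0
  endloop
 endfacet
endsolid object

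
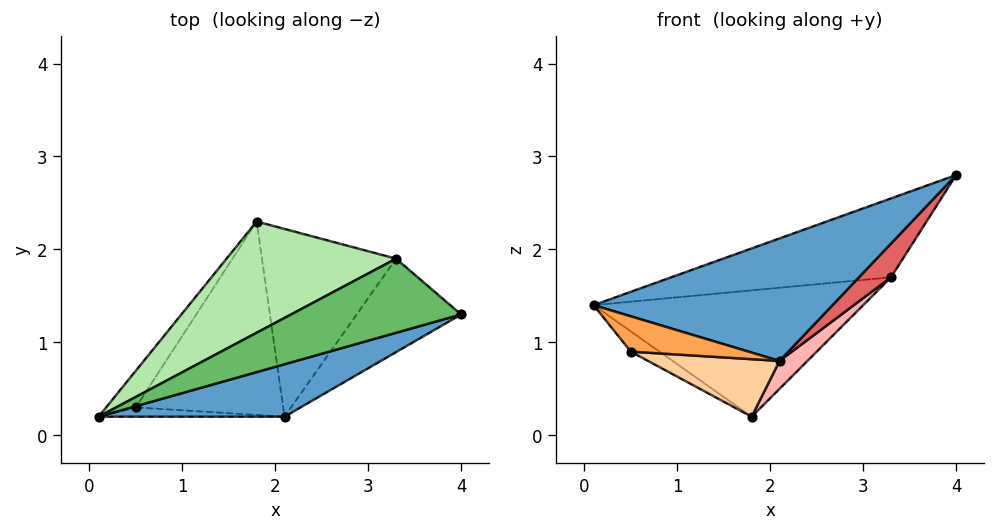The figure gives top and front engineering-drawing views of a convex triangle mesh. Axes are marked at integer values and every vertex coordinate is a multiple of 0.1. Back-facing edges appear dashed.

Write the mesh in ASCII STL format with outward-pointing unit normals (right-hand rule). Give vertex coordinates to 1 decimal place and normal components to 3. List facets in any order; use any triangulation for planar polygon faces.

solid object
 facet normal 0.117 -0.913 0.391
  outer loop
   vertex 2.1 0.2 0.8
   vertex 4.0 1.3 2.8
   vertex 0.1 0.2 1.4
  endloop
 endfacet
 facet normal -0.772 0.307 -0.556
  outer loop
   vertex 0.5 0.3 0.9
   vertex 0.1 0.2 1.4
   vertex 1.8 2.3 0.2
  endloop
 endfacet
 facet normal -0.076 -0.964 -0.254
  outer loop
   vertex 0.5 0.3 0.9
   vertex 2.1 0.2 0.8
   vertex 0.1 0.2 1.4
  endloop
 endfacet
 facet normal -0.077 -0.284 -0.956
  outer loop
   vertex 0.5 0.3 0.9
   vertex 1.8 2.3 0.2
   vertex 2.1 0.2 0.8
  endloop
 endfacet
 facet normal -0.411 0.664 0.624
  outer loop
   vertex 3.3 1.9 1.7
   vertex 0.1 0.2 1.4
   vertex 4.0 1.3 2.8
  endloop
 endfacet
 facet normal -0.418 0.682 0.600
  outer loop
   vertex 3.3 1.9 1.7
   vertex 1.8 2.3 0.2
   vertex 0.1 0.2 1.4
  endloop
 endfacet
 facet normal 0.765 -0.219 -0.606
  outer loop
   vertex 3.3 1.9 1.7
   vertex 4.0 1.3 2.8
   vertex 2.1 0.2 0.8
  endloop
 endfacet
 facet normal 0.689 -0.107 -0.717
  outer loop
   vertex 3.3 1.9 1.7
   vertex 2.1 0.2 0.8
   vertex 1.8 2.3 0.2
  endloop
 endfacet
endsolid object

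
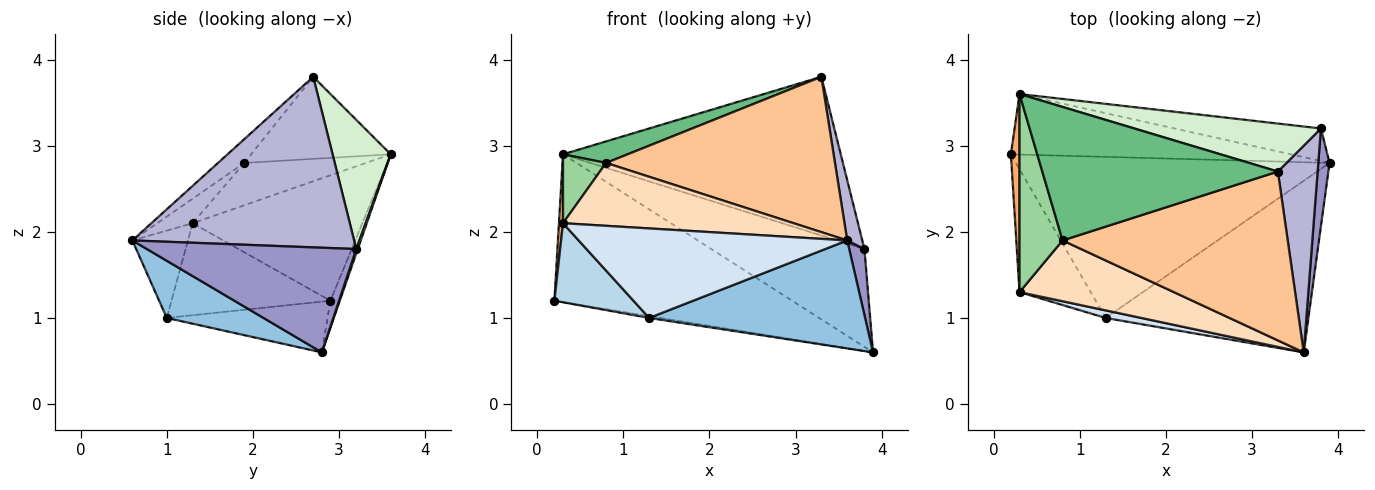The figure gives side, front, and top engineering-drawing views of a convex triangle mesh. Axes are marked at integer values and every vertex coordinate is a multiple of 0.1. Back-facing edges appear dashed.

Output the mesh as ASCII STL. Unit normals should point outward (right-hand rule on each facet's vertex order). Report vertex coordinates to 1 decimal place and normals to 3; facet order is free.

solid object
 facet normal -0.160 0.011 -0.987
  outer loop
   vertex 1.3 1.0 1.0
   vertex 0.2 2.9 1.2
   vertex 3.9 2.8 0.6
  endloop
 endfacet
 facet normal 0.232 -0.518 -0.823
  outer loop
   vertex 1.3 1.0 1.0
   vertex 3.9 2.8 0.6
   vertex 3.6 0.6 1.9
  endloop
 endfacet
 facet normal -0.736 -0.366 -0.569
  outer loop
   vertex 1.3 1.0 1.0
   vertex 0.3 1.3 2.1
   vertex 0.2 2.9 1.2
  endloop
 endfacet
 facet normal -0.202 -0.976 0.083
  outer loop
   vertex 1.3 1.0 1.0
   vertex 3.6 0.6 1.9
   vertex 0.3 1.3 2.1
  endloop
 endfacet
 facet normal -0.036 0.925 -0.379
  outer loop
   vertex 0.3 3.6 2.9
   vertex 3.9 2.8 0.6
   vertex 0.2 2.9 1.2
  endloop
 endfacet
 facet normal -0.997 -0.024 0.068
  outer loop
   vertex 0.3 3.6 2.9
   vertex 0.2 2.9 1.2
   vertex 0.3 1.3 2.1
  endloop
 endfacet
 facet normal -0.078 -0.675 0.734
  outer loop
   vertex 0.8 1.9 2.8
   vertex 3.6 0.6 1.9
   vertex 3.3 2.7 3.8
  endloop
 endfacet
 facet normal -0.110 -0.715 0.691
  outer loop
   vertex 0.8 1.9 2.8
   vertex 0.3 1.3 2.1
   vertex 3.6 0.6 1.9
  endloop
 endfacet
 facet normal -0.325 -0.151 0.934
  outer loop
   vertex 0.8 1.9 2.8
   vertex 3.3 2.7 3.8
   vertex 0.3 3.6 2.9
  endloop
 endfacet
 facet normal -0.680 -0.241 0.692
  outer loop
   vertex 0.8 1.9 2.8
   vertex 0.3 3.6 2.9
   vertex 0.3 1.3 2.1
  endloop
 endfacet
 facet normal 0.009 0.949 -0.316
  outer loop
   vertex 3.8 3.2 1.8
   vertex 3.9 2.8 0.6
   vertex 0.3 3.6 2.9
  endloop
 endfacet
 facet normal 0.196 0.939 0.284
  outer loop
   vertex 3.8 3.2 1.8
   vertex 0.3 3.6 2.9
   vertex 3.3 2.7 3.8
  endloop
 endfacet
 facet normal 0.992 -0.072 0.107
  outer loop
   vertex 3.8 3.2 1.8
   vertex 3.6 0.6 1.9
   vertex 3.9 2.8 0.6
  endloop
 endfacet
 facet normal 0.972 -0.066 0.226
  outer loop
   vertex 3.8 3.2 1.8
   vertex 3.3 2.7 3.8
   vertex 3.6 0.6 1.9
  endloop
 endfacet
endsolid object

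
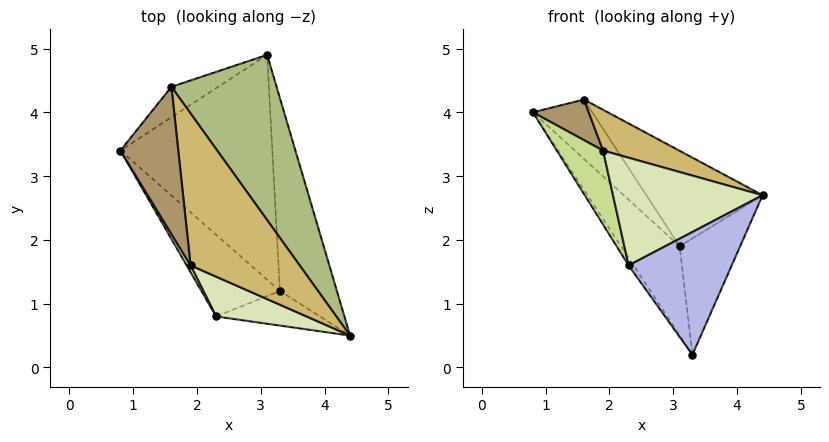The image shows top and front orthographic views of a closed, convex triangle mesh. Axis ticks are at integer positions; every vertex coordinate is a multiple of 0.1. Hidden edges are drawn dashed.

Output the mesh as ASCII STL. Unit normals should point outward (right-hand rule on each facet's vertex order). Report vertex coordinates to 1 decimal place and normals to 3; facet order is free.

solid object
 facet normal -0.737 0.249 -0.629
  outer loop
   vertex 3.3 1.2 0.2
   vertex 0.8 3.4 4.0
   vertex 3.1 4.9 1.9
  endloop
 endfacet
 facet normal 0.915 0.208 -0.345
  outer loop
   vertex 3.3 1.2 0.2
   vertex 3.1 4.9 1.9
   vertex 4.4 0.5 2.7
  endloop
 endfacet
 facet normal -0.820 0.053 -0.570
  outer loop
   vertex 2.3 0.8 1.6
   vertex 0.8 3.4 4.0
   vertex 3.3 1.2 0.2
  endloop
 endfacet
 facet normal 0.005 -0.962 -0.272
  outer loop
   vertex 2.3 0.8 1.6
   vertex 3.3 1.2 0.2
   vertex 4.4 0.5 2.7
  endloop
 endfacet
 facet normal -0.706 0.630 -0.324
  outer loop
   vertex 1.6 4.4 4.2
   vertex 3.1 4.9 1.9
   vertex 0.8 3.4 4.0
  endloop
 endfacet
 facet normal 0.758 0.327 0.565
  outer loop
   vertex 1.6 4.4 4.2
   vertex 4.4 0.5 2.7
   vertex 3.1 4.9 1.9
  endloop
 endfacet
 facet normal -0.845 -0.533 0.049
  outer loop
   vertex 1.9 1.6 3.4
   vertex 0.8 3.4 4.0
   vertex 2.3 0.8 1.6
  endloop
 endfacet
 facet normal -0.301 -0.894 0.331
  outer loop
   vertex 1.9 1.6 3.4
   vertex 2.3 0.8 1.6
   vertex 4.4 0.5 2.7
  endloop
 endfacet
 facet normal 0.091 -0.265 0.960
  outer loop
   vertex 1.9 1.6 3.4
   vertex 1.6 4.4 4.2
   vertex 0.8 3.4 4.0
  endloop
 endfacet
 facet normal 0.155 -0.256 0.954
  outer loop
   vertex 1.9 1.6 3.4
   vertex 4.4 0.5 2.7
   vertex 1.6 4.4 4.2
  endloop
 endfacet
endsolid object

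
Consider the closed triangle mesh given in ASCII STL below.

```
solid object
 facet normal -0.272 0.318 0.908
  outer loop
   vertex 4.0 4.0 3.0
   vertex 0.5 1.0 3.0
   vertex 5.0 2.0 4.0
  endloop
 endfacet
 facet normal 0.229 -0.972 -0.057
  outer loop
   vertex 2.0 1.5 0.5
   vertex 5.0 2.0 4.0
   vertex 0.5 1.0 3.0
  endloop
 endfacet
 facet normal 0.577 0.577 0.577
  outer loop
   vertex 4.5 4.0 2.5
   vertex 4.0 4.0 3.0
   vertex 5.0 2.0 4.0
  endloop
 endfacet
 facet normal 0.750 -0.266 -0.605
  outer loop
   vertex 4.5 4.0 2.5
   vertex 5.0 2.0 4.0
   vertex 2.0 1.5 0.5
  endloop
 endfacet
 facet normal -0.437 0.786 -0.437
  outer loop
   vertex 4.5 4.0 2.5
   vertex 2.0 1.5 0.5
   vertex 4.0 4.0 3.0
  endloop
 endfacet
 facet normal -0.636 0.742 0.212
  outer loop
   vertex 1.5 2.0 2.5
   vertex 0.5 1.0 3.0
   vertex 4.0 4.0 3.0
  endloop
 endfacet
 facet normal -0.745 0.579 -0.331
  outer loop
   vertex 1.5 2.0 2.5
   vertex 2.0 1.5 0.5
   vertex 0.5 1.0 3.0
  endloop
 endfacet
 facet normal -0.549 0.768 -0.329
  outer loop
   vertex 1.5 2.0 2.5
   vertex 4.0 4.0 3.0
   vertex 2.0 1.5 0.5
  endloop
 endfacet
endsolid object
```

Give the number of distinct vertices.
6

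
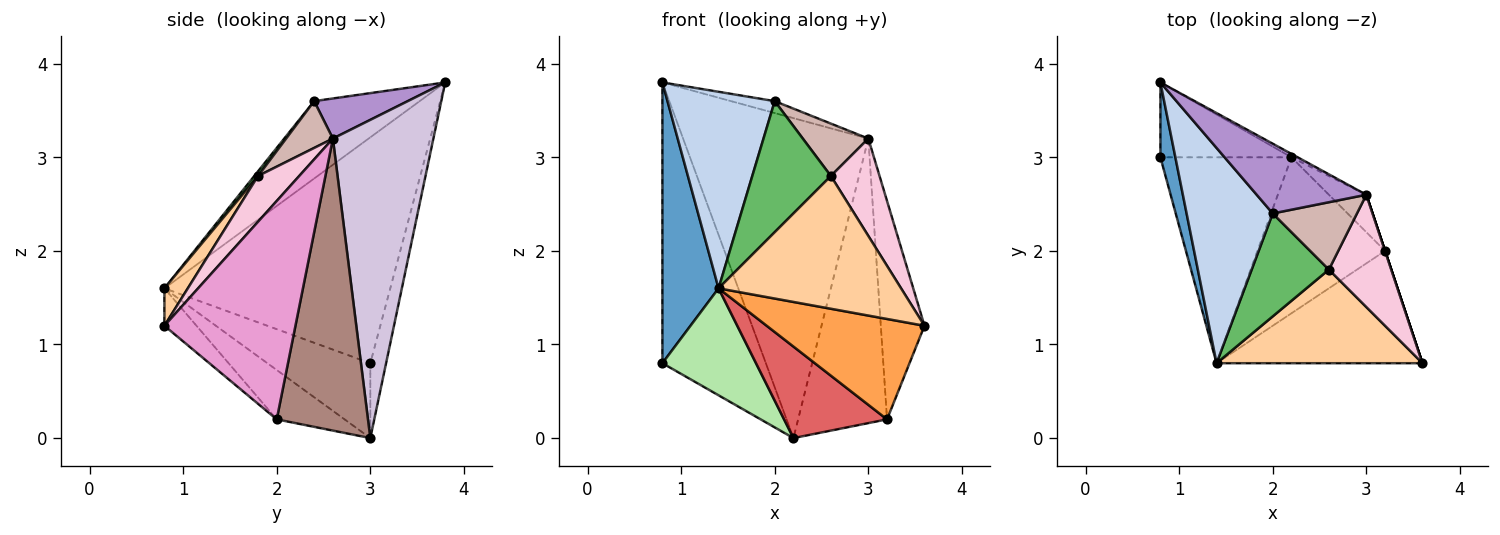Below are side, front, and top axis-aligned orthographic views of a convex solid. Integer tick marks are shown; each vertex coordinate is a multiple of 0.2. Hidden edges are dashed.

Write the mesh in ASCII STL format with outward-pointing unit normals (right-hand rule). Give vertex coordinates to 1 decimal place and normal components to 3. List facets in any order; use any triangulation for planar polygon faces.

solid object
 facet normal -0.968 -0.241 0.064
  outer loop
   vertex 0.8 3.8 3.8
   vertex 0.8 3.0 0.8
   vertex 1.4 0.8 1.6
  endloop
 endfacet
 facet normal -0.553 -0.562 0.615
  outer loop
   vertex 2.0 2.4 3.6
   vertex 0.8 3.8 3.8
   vertex 1.4 0.8 1.6
  endloop
 endfacet
 facet normal -0.134 -0.660 -0.739
  outer loop
   vertex 3.2 2.0 0.2
   vertex 3.6 0.8 1.2
   vertex 1.4 0.8 1.6
  endloop
 endfacet
 facet normal 0.104 -0.813 0.573
  outer loop
   vertex 2.6 1.8 2.8
   vertex 1.4 0.8 1.6
   vertex 3.6 0.8 1.2
  endloop
 endfacet
 facet normal 0.037 -0.786 0.617
  outer loop
   vertex 2.6 1.8 2.8
   vertex 2.0 2.4 3.6
   vertex 1.4 0.8 1.6
  endloop
 endfacet
 facet normal -0.452 -0.411 -0.791
  outer loop
   vertex 2.2 3.0 0.0
   vertex 1.4 0.8 1.6
   vertex 0.8 3.0 0.8
  endloop
 endfacet
 facet normal -0.316 -0.480 -0.818
  outer loop
   vertex 2.2 3.0 0.0
   vertex 3.2 2.0 0.2
   vertex 1.4 0.8 1.6
  endloop
 endfacet
 facet normal -0.146 0.956 -0.255
  outer loop
   vertex 2.2 3.0 0.0
   vertex 0.8 3.0 0.8
   vertex 0.8 3.8 3.8
  endloop
 endfacet
 facet normal 0.339 0.158 0.927
  outer loop
   vertex 3.0 2.6 3.2
   vertex 0.8 3.8 3.8
   vertex 2.0 2.4 3.6
  endloop
 endfacet
 facet normal 0.477 0.879 -0.009
  outer loop
   vertex 3.0 2.6 3.2
   vertex 2.2 3.0 0.0
   vertex 0.8 3.8 3.8
  endloop
 endfacet
 facet normal 0.713 0.695 -0.091
  outer loop
   vertex 3.0 2.6 3.2
   vertex 3.2 2.0 0.2
   vertex 2.2 3.0 0.0
  endloop
 endfacet
 facet normal 0.402 -0.562 0.723
  outer loop
   vertex 3.0 2.6 3.2
   vertex 2.0 2.4 3.6
   vertex 2.6 1.8 2.8
  endloop
 endfacet
 facet normal 0.949 0.316 0.000
  outer loop
   vertex 3.0 2.6 3.2
   vertex 3.6 0.8 1.2
   vertex 3.2 2.0 0.2
  endloop
 endfacet
 facet normal 0.485 -0.573 0.661
  outer loop
   vertex 3.0 2.6 3.2
   vertex 2.6 1.8 2.8
   vertex 3.6 0.8 1.2
  endloop
 endfacet
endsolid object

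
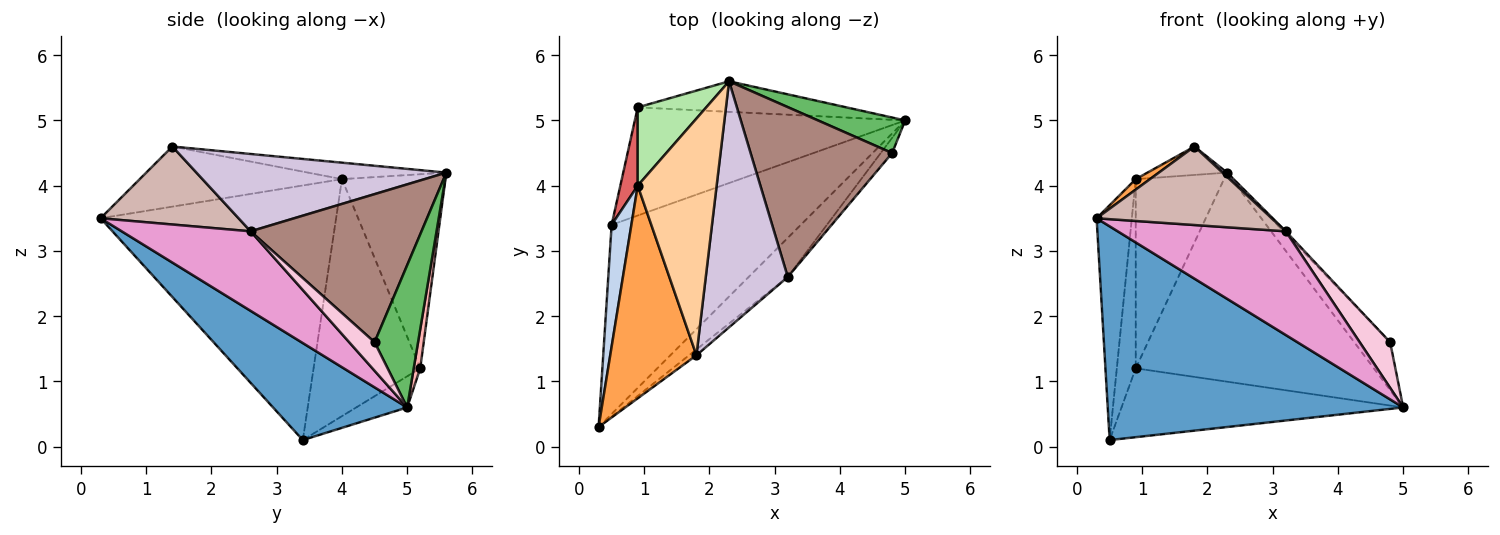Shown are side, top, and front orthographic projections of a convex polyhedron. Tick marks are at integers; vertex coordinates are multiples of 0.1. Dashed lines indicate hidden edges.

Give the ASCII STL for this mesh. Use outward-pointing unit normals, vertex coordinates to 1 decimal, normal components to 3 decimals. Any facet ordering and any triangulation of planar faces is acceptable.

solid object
 facet normal 0.322 -0.709 -0.628
  outer loop
   vertex 0.5 3.4 0.1
   vertex 5.0 5.0 0.6
   vertex 0.3 0.3 3.5
  endloop
 endfacet
 facet normal -0.986 0.148 0.076
  outer loop
   vertex 0.9 4.0 4.1
   vertex 0.5 3.4 0.1
   vertex 0.3 0.3 3.5
  endloop
 endfacet
 facet normal -0.572 -0.040 0.820
  outer loop
   vertex 0.9 4.0 4.1
   vertex 0.3 0.3 3.5
   vertex 1.8 1.4 4.6
  endloop
 endfacet
 facet normal -0.203 0.117 0.972
  outer loop
   vertex 0.9 4.0 4.1
   vertex 1.8 1.4 4.6
   vertex 2.3 5.6 4.2
  endloop
 endfacet
 facet normal 0.697 0.575 0.427
  outer loop
   vertex 4.8 4.5 1.6
   vertex 5.0 5.0 0.6
   vertex 2.3 5.6 4.2
  endloop
 endfacet
 facet normal -0.735 0.627 0.259
  outer loop
   vertex 0.9 5.2 1.2
   vertex 0.9 4.0 4.1
   vertex 2.3 5.6 4.2
  endloop
 endfacet
 facet normal -0.982 0.174 0.072
  outer loop
   vertex 0.9 5.2 1.2
   vertex 0.5 3.4 0.1
   vertex 0.9 4.0 4.1
  endloop
 endfacet
 facet normal 0.027 0.989 -0.145
  outer loop
   vertex 0.9 5.2 1.2
   vertex 2.3 5.6 4.2
   vertex 5.0 5.0 0.6
  endloop
 endfacet
 facet normal -0.097 0.535 -0.840
  outer loop
   vertex 0.9 5.2 1.2
   vertex 5.0 5.0 0.6
   vertex 0.5 3.4 0.1
  endloop
 endfacet
 facet normal 0.686 -0.012 0.727
  outer loop
   vertex 3.2 2.6 3.3
   vertex 2.3 5.6 4.2
   vertex 1.8 1.4 4.6
  endloop
 endfacet
 facet normal 0.723 0.010 0.691
  outer loop
   vertex 3.2 2.6 3.3
   vertex 4.8 4.5 1.6
   vertex 2.3 5.6 4.2
  endloop
 endfacet
 facet normal 0.618 -0.784 -0.058
  outer loop
   vertex 3.2 2.6 3.3
   vertex 1.8 1.4 4.6
   vertex 0.3 0.3 3.5
  endloop
 endfacet
 facet normal 0.583 -0.760 -0.287
  outer loop
   vertex 3.2 2.6 3.3
   vertex 0.3 0.3 3.5
   vertex 5.0 5.0 0.6
  endloop
 endfacet
 facet normal 0.620 -0.744 -0.248
  outer loop
   vertex 3.2 2.6 3.3
   vertex 5.0 5.0 0.6
   vertex 4.8 4.5 1.6
  endloop
 endfacet
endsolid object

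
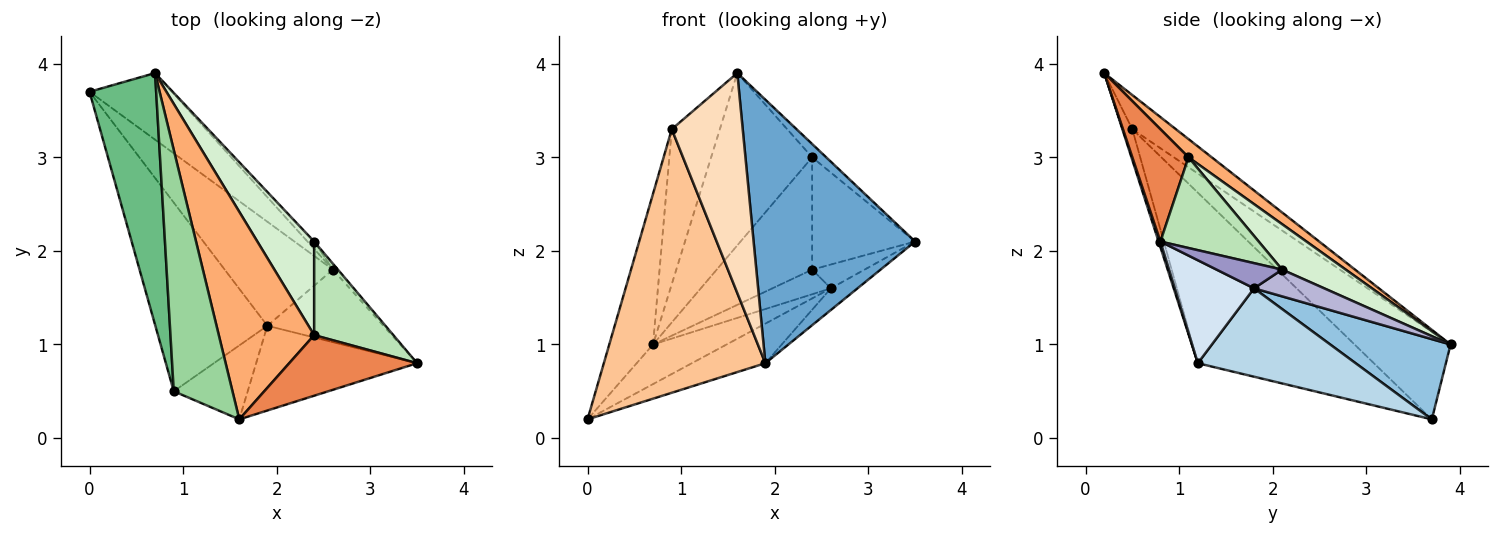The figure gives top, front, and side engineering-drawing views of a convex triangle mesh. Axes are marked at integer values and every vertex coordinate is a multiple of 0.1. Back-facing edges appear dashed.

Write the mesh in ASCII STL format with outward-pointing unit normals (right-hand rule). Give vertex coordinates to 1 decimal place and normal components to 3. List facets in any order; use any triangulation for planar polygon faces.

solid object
 facet normal 0.011 -0.952 -0.306
  outer loop
   vertex 1.9 1.2 0.8
   vertex 3.5 0.8 2.1
   vertex 1.6 0.2 3.9
  endloop
 endfacet
 facet normal 0.642 0.392 -0.659
  outer loop
   vertex 2.6 1.8 1.6
   vertex 0.0 3.7 0.2
   vertex 0.7 3.9 1.0
  endloop
 endfacet
 facet normal 0.607 0.283 -0.743
  outer loop
   vertex 2.6 1.8 1.6
   vertex 1.9 1.2 0.8
   vertex 0.0 3.7 0.2
  endloop
 endfacet
 facet normal 0.648 0.218 -0.730
  outer loop
   vertex 2.6 1.8 1.6
   vertex 3.5 0.8 2.1
   vertex 1.9 1.2 0.8
  endloop
 endfacet
 facet normal 0.651 0.163 0.741
  outer loop
   vertex 2.4 1.1 3.0
   vertex 1.6 0.2 3.9
   vertex 3.5 0.8 2.1
  endloop
 endfacet
 facet normal 0.145 0.632 0.761
  outer loop
   vertex 2.4 1.1 3.0
   vertex 0.7 3.9 1.0
   vertex 1.6 0.2 3.9
  endloop
 endfacet
 facet normal -0.663 -0.609 -0.436
  outer loop
   vertex 0.9 0.5 3.3
   vertex 0.0 3.7 0.2
   vertex 1.9 1.2 0.8
  endloop
 endfacet
 facet normal -0.132 -0.940 -0.316
  outer loop
   vertex 0.9 0.5 3.3
   vertex 1.9 1.2 0.8
   vertex 1.6 0.2 3.9
  endloop
 endfacet
 facet normal -0.748 0.341 0.569
  outer loop
   vertex 0.9 0.5 3.3
   vertex 0.7 3.9 1.0
   vertex 0.0 3.7 0.2
  endloop
 endfacet
 facet normal -0.440 0.485 0.756
  outer loop
   vertex 0.9 0.5 3.3
   vertex 1.6 0.2 3.9
   vertex 0.7 3.9 1.0
  endloop
 endfacet
 facet normal 0.591 0.620 0.516
  outer loop
   vertex 2.4 2.1 1.8
   vertex 2.4 1.1 3.0
   vertex 3.5 0.8 2.1
  endloop
 endfacet
 facet normal 0.456 0.684 0.570
  outer loop
   vertex 2.4 2.1 1.8
   vertex 0.7 3.9 1.0
   vertex 2.4 1.1 3.0
  endloop
 endfacet
 facet normal 0.772 0.617 -0.154
  outer loop
   vertex 2.4 2.1 1.8
   vertex 3.5 0.8 2.1
   vertex 2.6 1.8 1.6
  endloop
 endfacet
 facet normal 0.754 0.629 -0.189
  outer loop
   vertex 2.4 2.1 1.8
   vertex 2.6 1.8 1.6
   vertex 0.7 3.9 1.0
  endloop
 endfacet
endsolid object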